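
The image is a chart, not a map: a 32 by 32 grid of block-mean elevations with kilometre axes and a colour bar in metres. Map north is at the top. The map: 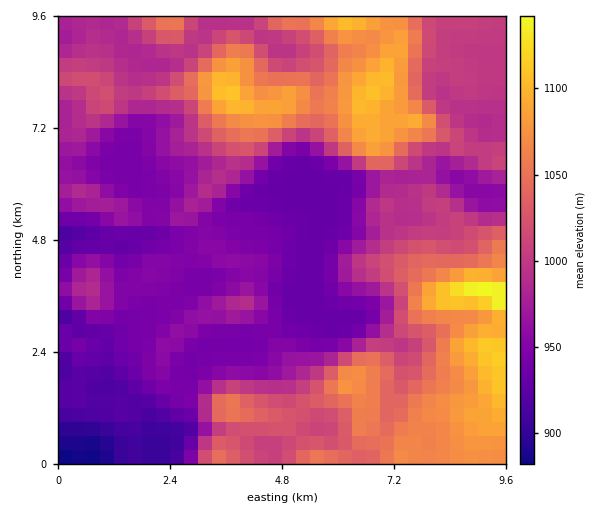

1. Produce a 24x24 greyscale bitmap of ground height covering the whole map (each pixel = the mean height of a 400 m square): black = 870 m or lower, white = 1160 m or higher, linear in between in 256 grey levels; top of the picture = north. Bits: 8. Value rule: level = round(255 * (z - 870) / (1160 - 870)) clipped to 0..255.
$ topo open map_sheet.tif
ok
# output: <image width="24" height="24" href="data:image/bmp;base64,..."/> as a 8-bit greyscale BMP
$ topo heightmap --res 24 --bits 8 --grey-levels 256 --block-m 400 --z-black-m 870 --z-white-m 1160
<image width="24" height="24" href="data:image/bmp;base64,Qk12BgAAAAAAADYEAAAoAAAAGAAAABgAAAABAAgAAAAAAEACAAATCwAAEwsAAAABAAAAAAAAAAAAAAEBAQACAgIAAwMDAAQEBAAFBQUABgYGAAcHBwAICAgACQkJAAoKCgALCwsADAwMAA0NDQAODg4ADw8PABAQEAAREREAEhISABMTEwAUFBQAFRUVABYWFgAXFxcAGBgYABkZGQAaGhoAGxsbABwcHAAdHR0AHh4eAB8fHwAgICAAISEhACIiIgAjIyMAJCQkACUlJQAmJiYAJycnACgoKAApKSkAKioqACsrKwAsLCwALS0tAC4uLgAvLy8AMDAwADExMQAyMjIAMzMzADQ0NAA1NTUANjY2ADc3NwA4ODgAOTk5ADo6OgA7OzsAPDw8AD09PQA+Pj4APz8/AEBAQABBQUEAQkJCAENDQwBEREQARUVFAEZGRgBHR0cASEhIAElJSQBKSkoAS0tLAExMTABNTU0ATk5OAE9PTwBQUFAAUVFRAFJSUgBTU1MAVFRUAFVVVQBWVlYAV1dXAFhYWABZWVkAWlpaAFtbWwBcXFwAXV1dAF5eXgBfX18AYGBgAGFhYQBiYmIAY2NjAGRkZABlZWUAZmZmAGdnZwBoaGgAaWlpAGpqagBra2sAbGxsAG1tbQBubm4Ab29vAHBwcABxcXEAcnJyAHNzcwB0dHQAdXV1AHZ2dgB3d3cAeHh4AHl5eQB6enoAe3t7AHx8fAB9fX0Afn5+AH9/fwCAgIAAgYGBAIKCggCDg4MAhISEAIWFhQCGhoYAh4eHAIiIiACJiYkAioqKAIuLiwCMjIwAjY2NAI6OjgCPj48AkJCQAJGRkQCSkpIAk5OTAJSUlACVlZUAlpaWAJeXlwCYmJgAmZmZAJqamgCbm5sAnJycAJ2dnQCenp4An5+fAKCgoAChoaEAoqKiAKOjowCkpKQApaWlAKampgCnp6cAqKioAKmpqQCqqqoAq6urAKysrACtra0Arq6uAK+vrwCwsLAAsbGxALKysgCzs7MAtLS0ALW1tQC2trYAt7e3ALi4uAC5ubkAurq6ALu7uwC8vLwAvb29AL6+vgC/v78AwMDAAMHBwQDCwsIAw8PDAMTExADFxcUAxsbGAMfHxwDIyMgAycnJAMrKygDLy8sAzMzMAM3NzQDOzs4Az8/PANDQ0ADR0dEA0tLSANPT0wDU1NQA1dXVANbW1gDX19cA2NjYANnZ2QDa2toA29vbANzc3ADd3d0A3t7eAN/f3wDg4OAA4eHhAOLi4gDj4+MA5OTkAOXl5QDm5uYA5+fnAOjo6ADp6ekA6urqAOvr6wDs7OwA7e3tAO7u7gDv7+8A8PDwAPHx8QDy8vIA8/PzAPT09AD19fUA9vb2APf39wD4+PgA+fn5APr6+gD7+/sA/Pz8AP39/QD+/v4A////AAwNEB8gHilhmo5/eIWbmZOSoK+rrLK0shQTFyIgHyNEeoF9foKBf5CinKqprLS7uyMlKCwoKDFIi5uUjYiBgJOql56sr7q/xC4tKiwuOEFPi5mJgH+JlqWrmJanrre9zSwtKS87RkBEVWFbW2J0lbasmomWpbDC0yw2MDlAS0E/QUJCSlVYZo+jlX6MpbrL2Ds7NT1AS0xAPj4/RUVAPkllc3OBn8DR0y80PT1AQ0xOSEtFQjo5ODg+X4aYoK24wTtZVURBQ0NMWGZeQzg3ODw+UoS2ycvL4VBoWEZHRkNAQ01PQDg3PFBab4uuyN3q5EBaUEJISUVDRkxNRTk2PmB1g5GboKixsjE6OjY8QURITEhFQTo2O1Jmd4OLiIWOpC0xOj07PUZHRkJBPzo3Nz1Tam90dXuBikVKVFpMR1hYRD48OTc2NjtZbmltdnFdWV1mVkdCRE1iX0Q4NjY2NjhNaGlxbFVKTFNMQ0FCRkxZZ2NLODY2NzxUamNjVE5YZFNNQ0FDTVZca3hxTjs9VXmkqolwYW5zfGFeS0JFUWJ1jZqfim9riq7Cwa6fiXxta2JubFdMUV2CpbW4t6mbn7nHwL+5h21oaWZ0g3NxeH6bxtC/vb6pqL3PxraPcG9vbnyBf25tc4qqysiroqadn7nIzrSDcXZzcnJ0cWhkZWyFq7qkgHqEkq22xreId3VycmBqamRqeHtuhZmEbnOBmaytuLyPd3NzcmBlZWiAmphwbXBxi5mfusq/tbOMeHd3dQ=="/>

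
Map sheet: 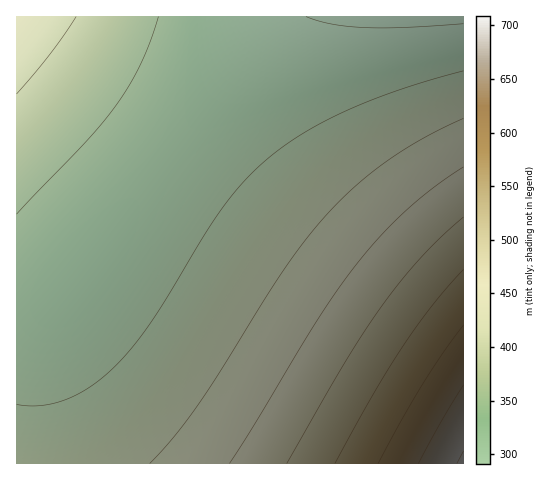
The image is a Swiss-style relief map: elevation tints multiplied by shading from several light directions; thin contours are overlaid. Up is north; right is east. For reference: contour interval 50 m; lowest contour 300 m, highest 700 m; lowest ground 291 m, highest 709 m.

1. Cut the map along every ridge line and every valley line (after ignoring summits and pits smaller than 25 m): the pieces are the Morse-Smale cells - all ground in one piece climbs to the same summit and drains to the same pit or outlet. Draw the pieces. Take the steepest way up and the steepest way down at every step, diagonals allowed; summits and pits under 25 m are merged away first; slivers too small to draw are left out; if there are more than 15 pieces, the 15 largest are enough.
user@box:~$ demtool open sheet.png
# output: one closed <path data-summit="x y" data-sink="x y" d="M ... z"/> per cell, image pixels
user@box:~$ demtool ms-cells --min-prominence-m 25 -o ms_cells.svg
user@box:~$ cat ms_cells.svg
<path data-summit="463 463" data-sink="413 17" d="M463 16l-185 0-6 6-202 264-11 11-14 8-29 6 1 153 447-1z"/><path data-summit="17 17" data-sink="413 17" d="M277 16l-261 1 1 293 16-1 12-4 14-8 11-11z"/>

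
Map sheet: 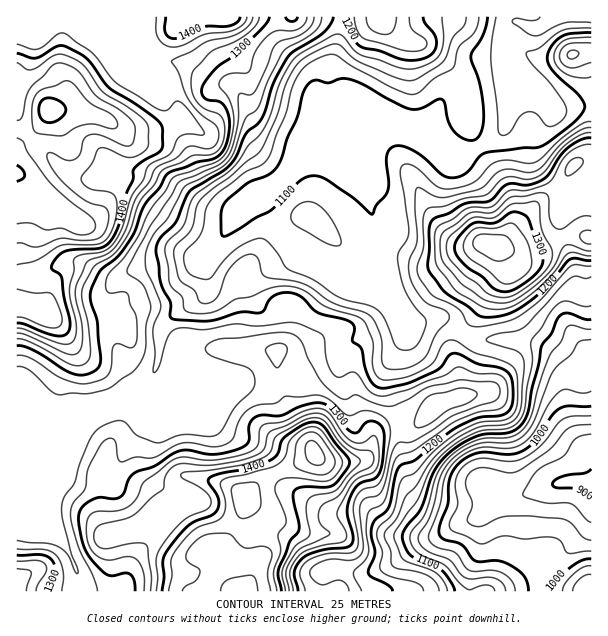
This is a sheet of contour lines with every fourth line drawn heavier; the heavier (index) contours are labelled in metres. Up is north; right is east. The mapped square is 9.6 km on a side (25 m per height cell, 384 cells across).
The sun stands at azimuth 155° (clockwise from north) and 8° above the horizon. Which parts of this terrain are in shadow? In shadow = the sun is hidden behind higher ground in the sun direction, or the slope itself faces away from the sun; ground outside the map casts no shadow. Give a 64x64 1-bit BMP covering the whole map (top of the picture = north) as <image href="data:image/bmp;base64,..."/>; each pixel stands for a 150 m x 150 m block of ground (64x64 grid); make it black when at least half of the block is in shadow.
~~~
<image width="64" height="64" href="data:image/bmp;base64,Qk0+AgAAAAAAAD4AAAAoAAAAQAAAAEAAAAABAAEAAAAAAAACAAATCwAAEwsAAAIAAAAAAAAA////AAAAAAAAAAAAAAAAAAAAAAAAADgOAAAAAAAeOA/gAAAAAB84B/AAwAAADwAH8ADgAAAMAALgAPAAAAAAAIAA/AAAAAAAADh+AAAAAAAAHD4AAAAAAAEAGAAAAAAAAAAAAAAAAAAAAAPAAAAAAAAD3/AAAAAAAAP//AAAAAAAA//8BgAAAAAD//oOAAAAAAP//44AAAAAAf//wAAAAAAB///AAAAAAAAf/+AAAAAAAAP/wMAAAAAAAD/A/8AAAAAAH4D/+AAAAAAeAP+8AAAAAAAAfxwAAAAAAAA+GAAAAAAAAD4AAAAAADwAHAAAAAB/PAAAAAAAAH84HAAAAAAAHwA+AAAAAAAOADwAAAAAAAAfEAAAAAAAAB8AAAAAAAAADgAAAAAAAAEAAAAAAAAAAYAAAAAAAAAAwAAAAAAAAAAAAAHoAAAAAAAAA/wAAAAAAAAD/gAAAAAAAAP/AAAAAAAAB//AAAAAAAAH/+AAAAAAAAf/8AAAAAAAB//wAAAAAAAH//gAAAAAAAf//AAAAAAAB///AAAAAAAD//8AAAAAAAAH/wAAAAAAAAB/AAAAAAAAAH4gIAAAAAAAfHAAAAAAAAA4YAAAAAAAAABgAAAAAAAAADAAAAAAAAAAOAAAAAAAAAB4AAAAAAAAHngAAAAAAAA/MAAAAAAAAD8AAAAAAAAAPw=="/>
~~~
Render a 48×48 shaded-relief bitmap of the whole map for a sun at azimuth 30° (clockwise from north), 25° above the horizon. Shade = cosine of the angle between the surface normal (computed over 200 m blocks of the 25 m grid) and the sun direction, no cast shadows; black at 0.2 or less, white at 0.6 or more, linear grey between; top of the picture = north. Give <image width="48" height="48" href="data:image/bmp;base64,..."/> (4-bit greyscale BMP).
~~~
<image width="48" height="48" href="data:image/bmp;base64,Qk32BAAAAAAAAHYAAAAoAAAAMAAAADAAAAABAAQAAAAAAIAEAAATCwAAEwsAABAAAAAAAAAAAAAAABEREQAiIiIAMzMzAERERABVVVUAZmZmAHd3dwCIiIgAmZmZAKqqqgC7u7sAzMzMAN3d3QDu7u4A////ALmJqGZmVFiIiaq9/sq8vN3M3/7e7bmJqcqrp0VmVFeIiaq8y6mam83e//7d3KmZqu3dpCRVVWd4iaqql1VVabzv/+3My6mavO/8ciVVV4iImZqrlTIkjMzv/ty7qpmavMzJQld3eJmqqZmqlmZpzcu7vNy6qqqqvKmXRYqpiJq8uYiJmqq824iImruqqqq7vIiGZ6vKmZq7p3eJu6mryGiHmZmaq7u7vIiHiau5mZmYVWiauoZplnmYqqqpmqu7u4iImZqYmYdkRpqql0NXZYqIq7qYiJqqqpmIh4mZqoeJrN25dCNmRJqImZmHZ3iIiJmIh4mau6ve//7adUaaiKlndmVURWZneJiIiImau83v7ty5dnv/3LlmZDIRE1ZniIiIiJmqu7zdy6h4mb//7LllVCAAAlZ4h4iIiJq7uqu7qYeLzP//u8p2VDEAAmiHZYiIiJq7qZmYiIm93f/9rNqHZkIQJYmGRIh3d3iZmIh4iJq7vO/8vduZmGVEabqGVIdmVVaIiIiIiJmYm83bvdy7u6qZrMqHZnVVNFZ3iIiIiIh4mqu6zd3c3Mzc3bqXeERDJHiHiYiId3Z4mau6zMzMur3e7bqYiTMRN5qHiYd4d3d4mauqu7uqmb3d3LqHiBABWbqImoiZmZmau7qZq7upiby6qqmIhwADi7mJqpq7u7vMzLqZvMqYial3d4iIdQJIzbmaqazdzMzLu7vN3cqHeHVERXiHU2ib3bqaqrzMy7upms3/7bl1VDMyI1Z2Rau83KqqvMy7qaqqve/suphkMyIhEjVmZqqrupmrzczLmJq87+25mIdUQyIiNERWd4iaqYeavMzKmJqs3bqYiIdVQyIjVmZmZXZ4hkRpq8upmaqrqpiIiIdmUyI1eJqXMWZlQQJYmqmImau6qId4mZiHREVXiry3IWZUITZ4mYd4maqqh2eKqZl1Roicy8y5ZmZmV5mZmHeZmZqpdniqqZhkarvv3Mu6mnd4m8u6mImZmZmZiJq6mYdWnM3+zMu6qoiazcy5h4mIeIiZmaupmYdnvd78vNy5mYms3Lu5d4hlVniImaqpmYdpzd3Kvv64iJrMqZqYiHQzJGZ4iZmZmIZ7zLupzu2neLy5eJh3dkMyE2ZomZmYiIesuZmazduYiLuXeIZFZmZSNod5mIiIiIm7mIibzLqquqhmeGRHmZhViZiJmYiIiImZiIeKuqqrzJdWdlV6u6h6zKiJmYiIiIiIiHeKqZqrzXZnh4nN3bm+3biJmZiIiIiIiHiamZqZq2aKqs7/7Kru3biaqZiIiIdmeIiqmZmHeHm7rO/+ypvcvJeaqYiIh1RWd3iqmZh1Voqqve7bqJu5mHeZmIiHZDRGZ3m6mIdTRaur3u25iJqYdniYh3d1MjNEVoq6mHZCNty87tuYiHd3dniZdVVTEjM0WJqZmHdVeMu83cmIhkRWVWeIU0RCIjRompiJmaqazKmby5iIhVZlM0Z2RFZTNFeby4eJqqqt/5ibuYiIdmZkMkZ2RWdkRWm8yoiaqpm+/w=="/>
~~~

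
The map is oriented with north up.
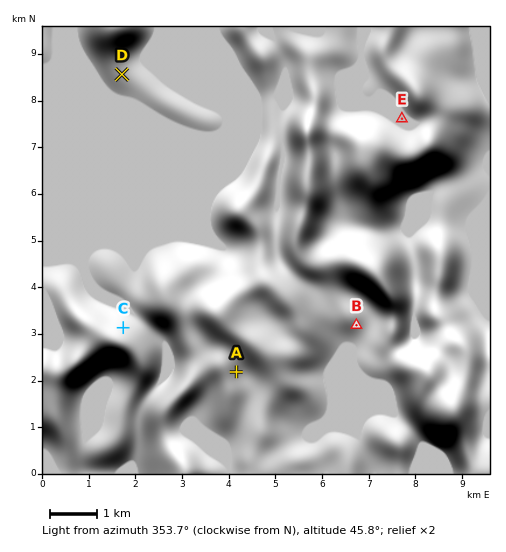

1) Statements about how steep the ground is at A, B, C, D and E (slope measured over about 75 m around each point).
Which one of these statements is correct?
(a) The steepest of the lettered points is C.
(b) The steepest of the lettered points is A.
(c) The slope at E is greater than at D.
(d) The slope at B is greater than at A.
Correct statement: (a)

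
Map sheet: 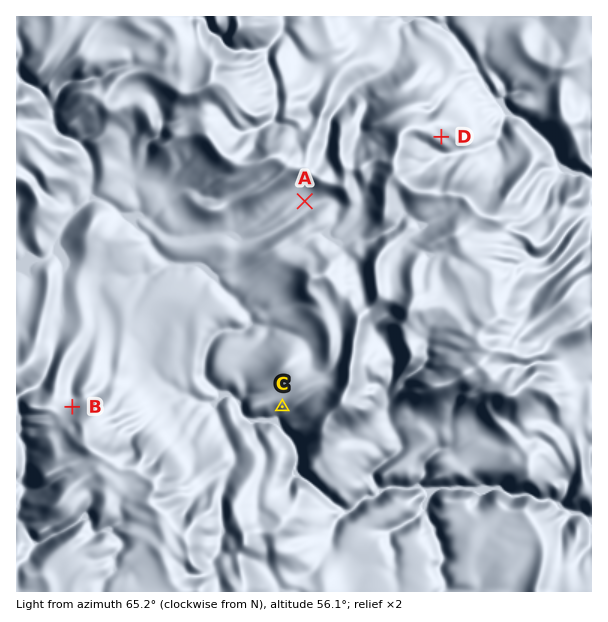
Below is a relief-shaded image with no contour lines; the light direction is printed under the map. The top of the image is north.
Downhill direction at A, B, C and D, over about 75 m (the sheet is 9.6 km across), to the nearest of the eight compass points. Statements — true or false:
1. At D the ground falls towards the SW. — false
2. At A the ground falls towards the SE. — true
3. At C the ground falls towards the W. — false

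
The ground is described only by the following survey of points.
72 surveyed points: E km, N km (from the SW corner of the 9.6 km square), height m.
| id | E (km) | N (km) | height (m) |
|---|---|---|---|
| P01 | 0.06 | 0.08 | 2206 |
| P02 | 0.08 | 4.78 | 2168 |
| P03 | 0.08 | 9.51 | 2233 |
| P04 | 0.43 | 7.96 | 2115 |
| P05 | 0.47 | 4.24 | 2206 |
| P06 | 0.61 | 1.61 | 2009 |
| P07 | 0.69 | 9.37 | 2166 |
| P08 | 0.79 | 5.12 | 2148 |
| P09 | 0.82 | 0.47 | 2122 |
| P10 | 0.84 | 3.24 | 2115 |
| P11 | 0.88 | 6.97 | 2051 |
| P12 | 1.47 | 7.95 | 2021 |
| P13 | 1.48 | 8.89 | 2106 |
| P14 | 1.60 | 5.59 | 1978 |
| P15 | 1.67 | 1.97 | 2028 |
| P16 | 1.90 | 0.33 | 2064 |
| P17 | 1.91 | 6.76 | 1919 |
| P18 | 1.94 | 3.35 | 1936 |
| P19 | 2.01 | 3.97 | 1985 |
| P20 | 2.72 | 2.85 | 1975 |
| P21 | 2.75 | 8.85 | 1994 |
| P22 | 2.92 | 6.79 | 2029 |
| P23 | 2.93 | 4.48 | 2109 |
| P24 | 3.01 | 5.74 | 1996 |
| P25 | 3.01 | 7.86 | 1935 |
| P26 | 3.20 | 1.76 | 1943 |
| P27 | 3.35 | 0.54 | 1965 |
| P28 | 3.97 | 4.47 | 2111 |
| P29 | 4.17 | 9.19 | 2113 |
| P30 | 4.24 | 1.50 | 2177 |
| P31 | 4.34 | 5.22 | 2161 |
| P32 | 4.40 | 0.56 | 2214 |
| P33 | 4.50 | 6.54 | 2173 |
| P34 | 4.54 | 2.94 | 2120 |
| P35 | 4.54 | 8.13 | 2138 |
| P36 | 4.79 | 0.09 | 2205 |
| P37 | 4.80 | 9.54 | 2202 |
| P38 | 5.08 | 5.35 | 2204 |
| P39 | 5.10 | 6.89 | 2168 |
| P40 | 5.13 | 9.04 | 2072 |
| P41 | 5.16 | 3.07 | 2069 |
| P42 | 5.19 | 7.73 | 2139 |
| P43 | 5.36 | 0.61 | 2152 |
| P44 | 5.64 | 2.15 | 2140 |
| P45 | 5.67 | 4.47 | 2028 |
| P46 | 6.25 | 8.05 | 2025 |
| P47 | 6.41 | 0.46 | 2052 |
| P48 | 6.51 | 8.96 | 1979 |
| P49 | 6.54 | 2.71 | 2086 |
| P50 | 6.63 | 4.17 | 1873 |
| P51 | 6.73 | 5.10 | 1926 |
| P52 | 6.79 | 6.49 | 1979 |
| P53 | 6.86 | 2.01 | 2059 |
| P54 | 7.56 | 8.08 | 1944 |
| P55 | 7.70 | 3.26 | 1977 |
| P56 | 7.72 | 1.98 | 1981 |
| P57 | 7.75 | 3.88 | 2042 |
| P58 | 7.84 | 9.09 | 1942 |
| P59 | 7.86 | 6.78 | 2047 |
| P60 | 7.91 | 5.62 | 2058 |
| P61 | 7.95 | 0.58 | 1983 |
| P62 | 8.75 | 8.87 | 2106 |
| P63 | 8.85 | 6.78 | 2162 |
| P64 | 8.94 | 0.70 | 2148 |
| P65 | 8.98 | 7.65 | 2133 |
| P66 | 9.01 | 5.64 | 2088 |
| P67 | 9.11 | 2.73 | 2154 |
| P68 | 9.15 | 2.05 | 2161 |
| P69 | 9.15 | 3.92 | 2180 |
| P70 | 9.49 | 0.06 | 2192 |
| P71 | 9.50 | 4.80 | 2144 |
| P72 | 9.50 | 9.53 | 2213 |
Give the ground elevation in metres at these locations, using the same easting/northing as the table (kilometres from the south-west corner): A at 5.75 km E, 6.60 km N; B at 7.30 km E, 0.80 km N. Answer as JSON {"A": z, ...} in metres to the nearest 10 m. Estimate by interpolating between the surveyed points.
{"A": 2140, "B": 2030}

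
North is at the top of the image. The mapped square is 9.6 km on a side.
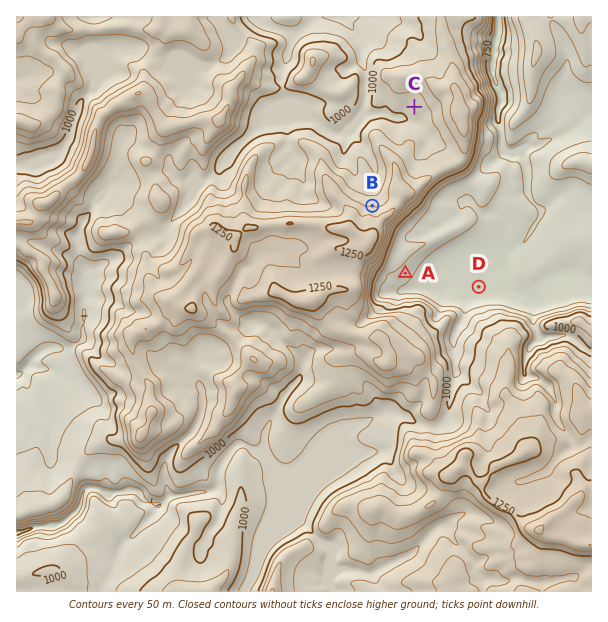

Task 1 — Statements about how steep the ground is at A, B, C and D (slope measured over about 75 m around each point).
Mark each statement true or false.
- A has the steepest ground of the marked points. false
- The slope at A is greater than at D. true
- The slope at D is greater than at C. false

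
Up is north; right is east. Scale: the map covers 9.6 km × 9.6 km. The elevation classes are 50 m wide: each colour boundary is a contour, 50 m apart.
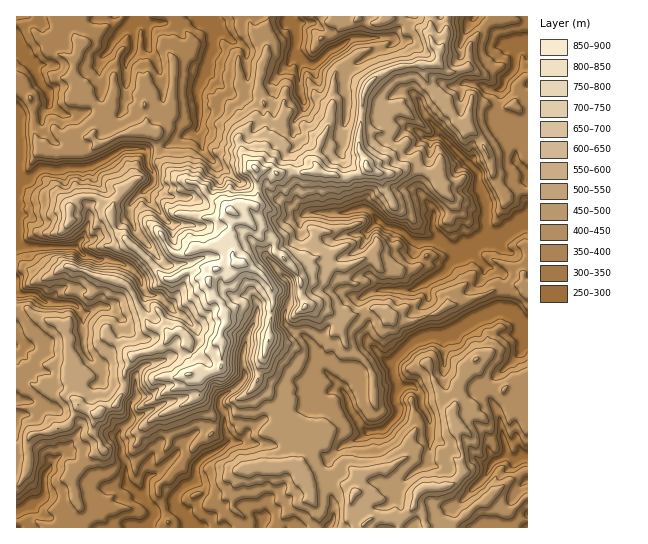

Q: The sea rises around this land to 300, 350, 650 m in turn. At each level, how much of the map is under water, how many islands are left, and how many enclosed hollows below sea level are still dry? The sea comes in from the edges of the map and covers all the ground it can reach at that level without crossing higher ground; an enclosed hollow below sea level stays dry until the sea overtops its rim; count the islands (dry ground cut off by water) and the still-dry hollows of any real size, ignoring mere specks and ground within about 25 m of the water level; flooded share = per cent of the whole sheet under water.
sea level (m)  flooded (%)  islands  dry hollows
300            8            0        0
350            18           0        0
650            90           1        0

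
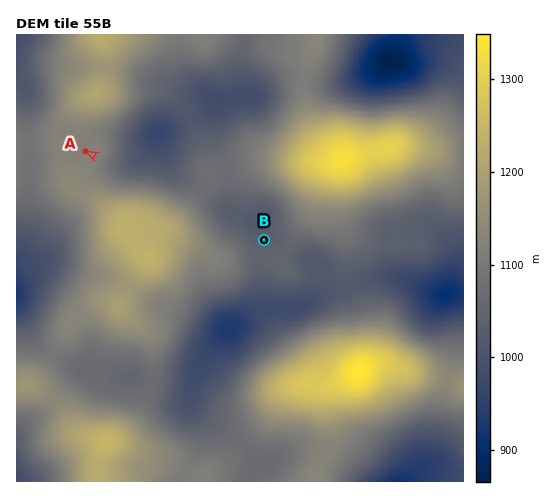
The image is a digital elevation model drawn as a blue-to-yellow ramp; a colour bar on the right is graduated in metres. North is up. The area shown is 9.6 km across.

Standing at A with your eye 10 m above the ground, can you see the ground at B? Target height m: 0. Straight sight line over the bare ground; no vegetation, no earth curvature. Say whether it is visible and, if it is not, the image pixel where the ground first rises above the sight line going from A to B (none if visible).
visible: false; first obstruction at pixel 162 189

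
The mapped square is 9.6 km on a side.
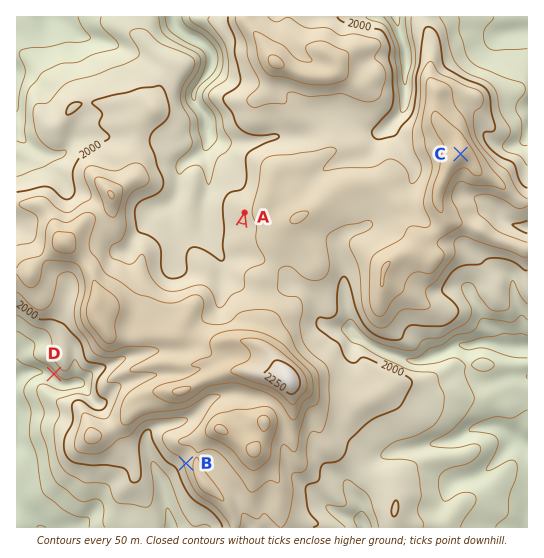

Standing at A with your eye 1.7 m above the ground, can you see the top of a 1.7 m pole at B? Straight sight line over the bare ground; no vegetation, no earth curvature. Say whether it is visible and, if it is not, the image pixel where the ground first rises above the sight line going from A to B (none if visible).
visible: false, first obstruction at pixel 223 305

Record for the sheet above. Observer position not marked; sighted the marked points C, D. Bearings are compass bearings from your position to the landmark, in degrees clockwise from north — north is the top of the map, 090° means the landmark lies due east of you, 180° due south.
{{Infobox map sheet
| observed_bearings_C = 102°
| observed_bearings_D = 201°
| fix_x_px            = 163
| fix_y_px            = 91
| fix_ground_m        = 2000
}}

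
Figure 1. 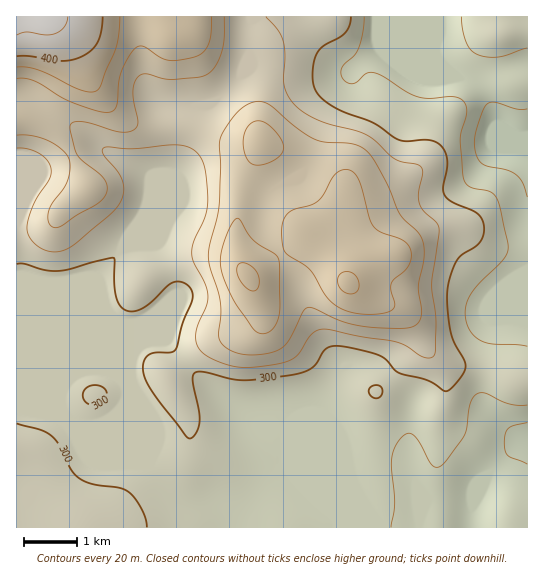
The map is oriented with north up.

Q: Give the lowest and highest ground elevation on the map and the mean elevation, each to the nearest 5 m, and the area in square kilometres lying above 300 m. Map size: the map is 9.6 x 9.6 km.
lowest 245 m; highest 420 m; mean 310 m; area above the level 48.3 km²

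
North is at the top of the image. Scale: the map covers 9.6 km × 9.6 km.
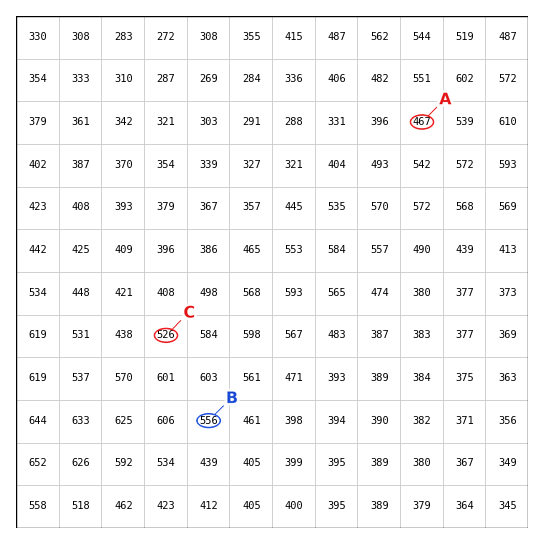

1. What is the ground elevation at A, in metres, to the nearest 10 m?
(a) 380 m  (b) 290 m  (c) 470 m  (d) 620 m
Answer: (c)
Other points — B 560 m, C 530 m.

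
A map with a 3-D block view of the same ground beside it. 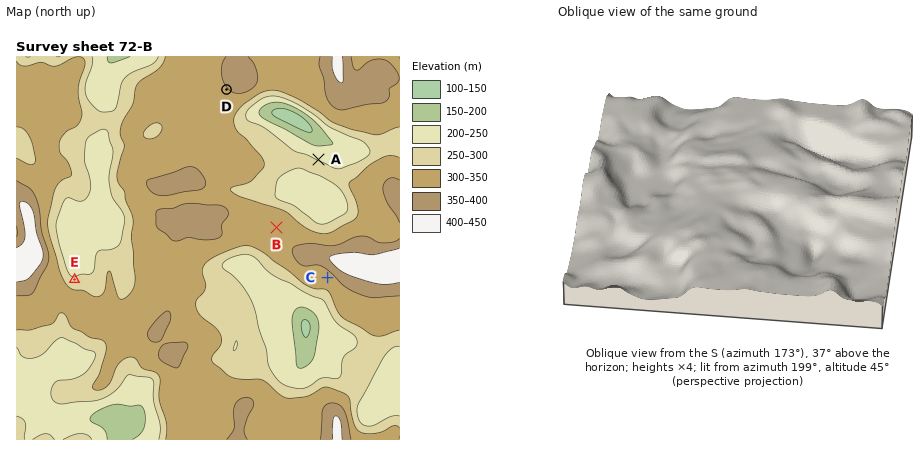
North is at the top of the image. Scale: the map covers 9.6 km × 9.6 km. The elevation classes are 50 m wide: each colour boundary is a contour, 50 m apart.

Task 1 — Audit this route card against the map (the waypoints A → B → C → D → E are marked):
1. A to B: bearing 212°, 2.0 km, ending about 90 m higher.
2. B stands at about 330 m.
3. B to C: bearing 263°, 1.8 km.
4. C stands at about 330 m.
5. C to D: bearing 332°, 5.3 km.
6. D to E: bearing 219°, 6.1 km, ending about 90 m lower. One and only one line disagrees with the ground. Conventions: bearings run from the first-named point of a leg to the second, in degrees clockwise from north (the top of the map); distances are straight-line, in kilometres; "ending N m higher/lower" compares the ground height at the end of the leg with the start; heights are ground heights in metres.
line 3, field bearing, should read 134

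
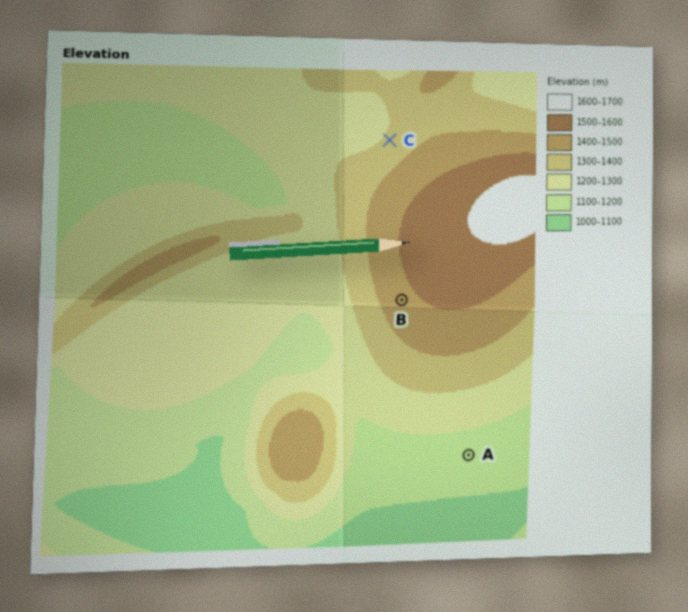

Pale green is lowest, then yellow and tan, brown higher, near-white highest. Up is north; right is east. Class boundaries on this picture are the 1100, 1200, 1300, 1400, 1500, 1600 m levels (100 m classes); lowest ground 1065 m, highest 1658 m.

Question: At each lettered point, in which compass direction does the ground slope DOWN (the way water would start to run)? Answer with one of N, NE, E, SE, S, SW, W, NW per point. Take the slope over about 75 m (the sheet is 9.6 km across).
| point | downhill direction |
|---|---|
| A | S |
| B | SW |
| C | NW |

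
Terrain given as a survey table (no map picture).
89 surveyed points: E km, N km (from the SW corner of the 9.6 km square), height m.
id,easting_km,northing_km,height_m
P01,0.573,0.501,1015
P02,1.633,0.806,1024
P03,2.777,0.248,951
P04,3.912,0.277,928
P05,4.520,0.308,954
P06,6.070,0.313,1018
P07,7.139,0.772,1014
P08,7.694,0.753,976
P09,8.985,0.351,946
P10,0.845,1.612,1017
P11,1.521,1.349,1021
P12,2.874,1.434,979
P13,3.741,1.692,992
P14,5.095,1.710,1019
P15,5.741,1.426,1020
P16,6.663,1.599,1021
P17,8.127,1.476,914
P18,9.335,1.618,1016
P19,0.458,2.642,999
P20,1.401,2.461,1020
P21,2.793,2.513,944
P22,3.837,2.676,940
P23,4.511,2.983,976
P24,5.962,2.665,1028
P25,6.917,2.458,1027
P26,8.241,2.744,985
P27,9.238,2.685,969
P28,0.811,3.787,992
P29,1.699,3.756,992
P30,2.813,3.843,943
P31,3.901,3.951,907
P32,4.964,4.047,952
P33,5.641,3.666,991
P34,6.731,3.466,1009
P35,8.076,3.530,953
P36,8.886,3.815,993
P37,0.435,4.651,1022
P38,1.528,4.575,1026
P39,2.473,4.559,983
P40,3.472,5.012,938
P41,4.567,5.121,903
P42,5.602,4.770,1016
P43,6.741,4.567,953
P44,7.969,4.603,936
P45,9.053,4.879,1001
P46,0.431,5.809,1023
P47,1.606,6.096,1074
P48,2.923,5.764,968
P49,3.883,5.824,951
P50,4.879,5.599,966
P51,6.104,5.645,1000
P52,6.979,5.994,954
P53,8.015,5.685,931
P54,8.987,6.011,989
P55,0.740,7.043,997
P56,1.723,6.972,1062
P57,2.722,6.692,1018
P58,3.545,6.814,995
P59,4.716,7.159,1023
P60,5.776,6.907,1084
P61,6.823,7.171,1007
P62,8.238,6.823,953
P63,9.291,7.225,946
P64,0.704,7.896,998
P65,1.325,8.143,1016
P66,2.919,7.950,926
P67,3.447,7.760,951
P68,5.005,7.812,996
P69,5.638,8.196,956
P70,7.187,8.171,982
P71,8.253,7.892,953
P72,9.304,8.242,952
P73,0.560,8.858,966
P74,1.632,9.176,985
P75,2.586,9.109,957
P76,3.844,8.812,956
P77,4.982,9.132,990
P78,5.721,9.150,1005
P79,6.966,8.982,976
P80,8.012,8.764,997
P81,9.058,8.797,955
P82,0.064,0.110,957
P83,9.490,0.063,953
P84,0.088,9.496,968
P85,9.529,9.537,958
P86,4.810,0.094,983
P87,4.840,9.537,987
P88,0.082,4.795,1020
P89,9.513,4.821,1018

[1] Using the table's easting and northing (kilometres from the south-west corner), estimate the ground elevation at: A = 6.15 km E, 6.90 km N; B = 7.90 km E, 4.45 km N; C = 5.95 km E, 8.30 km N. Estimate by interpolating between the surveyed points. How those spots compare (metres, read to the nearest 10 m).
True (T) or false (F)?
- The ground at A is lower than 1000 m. F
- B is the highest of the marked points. F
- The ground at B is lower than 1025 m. T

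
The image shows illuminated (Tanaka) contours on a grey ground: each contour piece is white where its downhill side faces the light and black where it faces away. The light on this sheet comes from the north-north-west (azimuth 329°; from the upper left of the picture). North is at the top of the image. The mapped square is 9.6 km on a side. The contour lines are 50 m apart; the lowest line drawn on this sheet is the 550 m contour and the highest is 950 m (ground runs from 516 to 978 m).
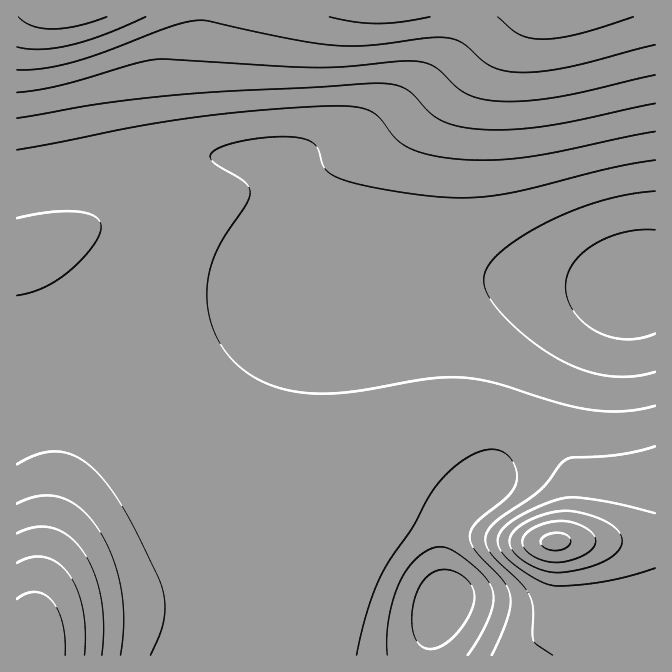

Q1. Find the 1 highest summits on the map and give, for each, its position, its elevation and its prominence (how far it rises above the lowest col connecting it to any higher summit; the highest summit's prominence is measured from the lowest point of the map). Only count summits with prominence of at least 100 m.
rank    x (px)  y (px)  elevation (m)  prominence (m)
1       555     542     914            250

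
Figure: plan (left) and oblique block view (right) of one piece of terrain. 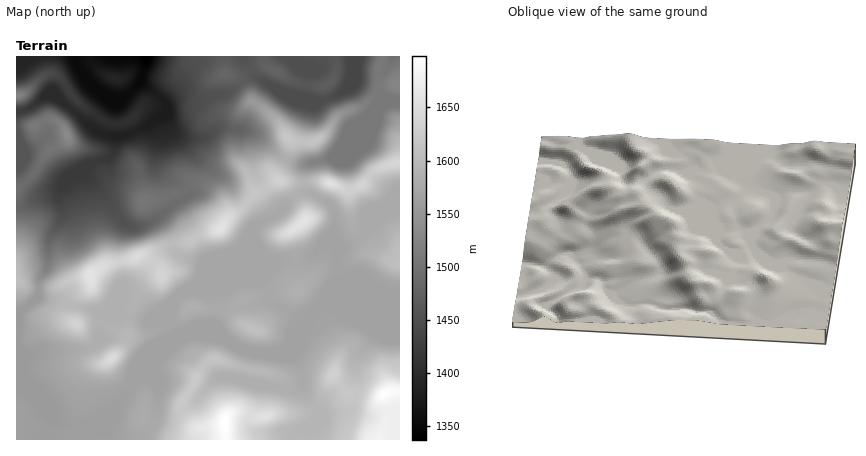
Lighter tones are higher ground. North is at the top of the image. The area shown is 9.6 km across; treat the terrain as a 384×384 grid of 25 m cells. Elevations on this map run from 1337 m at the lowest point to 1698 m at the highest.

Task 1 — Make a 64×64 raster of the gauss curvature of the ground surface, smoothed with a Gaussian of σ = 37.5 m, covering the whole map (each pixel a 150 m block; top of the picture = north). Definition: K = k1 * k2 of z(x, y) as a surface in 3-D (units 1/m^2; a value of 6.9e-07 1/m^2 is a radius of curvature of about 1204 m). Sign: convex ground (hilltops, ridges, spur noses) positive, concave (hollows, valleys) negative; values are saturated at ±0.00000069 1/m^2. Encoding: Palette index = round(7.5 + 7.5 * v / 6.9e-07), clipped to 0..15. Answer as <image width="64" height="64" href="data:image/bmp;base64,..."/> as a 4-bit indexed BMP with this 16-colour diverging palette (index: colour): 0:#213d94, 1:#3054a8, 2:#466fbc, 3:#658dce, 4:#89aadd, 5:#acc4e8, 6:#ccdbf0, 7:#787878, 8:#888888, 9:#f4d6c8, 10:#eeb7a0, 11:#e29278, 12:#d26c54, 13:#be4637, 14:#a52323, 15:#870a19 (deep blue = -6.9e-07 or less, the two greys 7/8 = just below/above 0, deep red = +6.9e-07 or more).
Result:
<image width="64" height="64" href="data:image/bmp;base64,Qk12CAAAAAAAAHYAAAAoAAAAQAAAAEAAAAABAAQAAAAAAAAIAAATCwAAEwsAABAAAAAAAAAAlD0hAKhUMAC8b0YAzo1lAN2qiQDoxKwA8NvMAHh4eACIiIgAyNb0AKC37gB4kuIAVGzSADdGvgAjI6UAGQqHAHiIiHeIh3h3d3d4d4h3d4iHZniIh4iIh4d3eId5h4eId4d3d4d3d4iHd3d3h3eJh3d4iIl2iIh4iIiHd3iHd3d3d3eId3d3iId4iHiHd4mGZ5iId3d4h3d3iIeHh4d3d3d3iIh3d3eIiIiIeId3d3doqHh3i6d3d3d4h3eHZ3d4h3iIiHiId4iHeIh4h3dniHiqh2Z5qHd3d3iHd4hnd3iIeIiId4h4iIh4iHd3h3iId4mIdneId3d3eHd3iHd3eIh3iIh3d3eIiIiIh3eJeIh3d4iHeId3d3d4eIh3eJh4d3eIh3d3d3d4h4iHd3iHh3d3iHiHd3iIh3eHiHdp63d3eIiHd3d3d3d3eIiId2Z3d3d3eId3d3iHd3d3d3eqlod4h3d3d3d3d3d3d4iIeJd4d3d4iId3d4d4hmeIh2eWh3d3iHd3d2Znd3d3iIh6l4mIiIeIiIh3d3m5eIiIZXp3d3d4d3d3hld4iHd3d3h2iIh3d4iId3d3eKp3d3eGeXd3d3h3dnirhniIh3d3eHZnd3d3iHd3d3d3iHiHd4d4h4h3h3d3d2/5eIiHd3d4eJqHeIiHeIiId3d4eIeHiHh3iId3iId4evhYiIeId4d3mYiIiHd3eIiHd3d3h3d3iHd4iHeId3h2U0eIiId3iHd2d4d3d3d3iId3d3d3d3iHeIeId3d2d4h2Z3eIh3d3eId3d3d3d3d4d3d3d4h4iId4h3d3d3ZoiHeId3d3eHd3h3d3iZl3d4d3d3d3iHiIh4h3d3d5yHh3d4iId3h4d4iId4iIiId4iId4d3d3d4eId3d3eIvoZ3eId4iId3d4iIh3iIh3d3d3h3d3eId3iIh3iHd4eJZnh4h3eIiHeIeIh3d4h3d3d3d3h3eIh3iIiId4h3d3d4h3h3h4iId4h4d3d3d3d3d3d3d3d3iIiIiId3h3d3d3d3eHiHd4d3eIh3d3d3d3iHd3d3d4iIiIiIh3iLVnd2d2Z3d3d3d3d3h3iIeIh3iHeIh3d4iIiIiHd3h1eHeIeLhniId3dnZ4d3eHiHiHd3d4iIeIiIiIh3d3ipArmYiIuYiIh3d4uIh3d4iHd3d3d3eId4iIiIh3d3eZiTiKdniYeIiIh3m4eHd4iId3eIh3h3h3h4h4iId3d3d4enh1a7dnmpd3eZd5hneIiIiIiHeHd3iHd3iIiHd3d3iLdnZstnh3h3d3iHmHeIiIiIiHiHd3eHd3d4iIeImYeHd2d3iGmVNph2eIh3eIiIiIiId4h3eId3d3d4eIiJiHeHd4iHe5U1y4d3iHZ4iId3iId3eHd4iHd3d4d3iHiIiHd4iJh5llarqHeId3iId3d3d3d3d3eId3iHiHeHd3iIeHiIh2Z3ZniYVmd5h3d2Z3d3dmZnd3h3eId3eIeIiHiHeIiHZmeZmnZWZ3mFR4dWd3dnq5h2eIh3d3d4h4iHd4d3iHd2Z6q8l3dmeHVa7oeId2acuYh4d3eHd3eHeHd3iIeId3d3iZmHeId4d3mrl4iHZnd4mYdnh4h3h3eHd3iHh3d3d3d3d2Z5iJd3eIiHeIh3iYeaylaHd4h3d3d3iId4d3d3d3d4h3h3h3iIiJhniHeImJy7VodniId3dnh3h3d3d3d3d4mId3Z4iHd3l0Z3d4iXeodWh1eIh3d2eHd4iIiHd3h3iYeHd4d4h2mWRnd4iIZGZ3mHh5h3d4h4d3h4d3d3d3eIiHd4d4mpeYdniHeIdlZ2ioaXiHd3iXh3eIh3d3d3d3iId3d3iIZniHeHZndniIVoVGWId3iIZ3eIiHeId3d3d3d3d3d3dmeZd4dmm4ZmRP+iBdt4iIdnh4iId4iHeHd3eId3iId3ialmeHirlSMk/3MldWiIiXeIiIiIh4h3d3d4d4iId3eJmGd3h4d3dmZmu7lUV3iIl3Z4iIiHeHeIiId3iIh4d3Z5yGeZh2e7pRXMu4rJh3iIdneIiIh3l4iJh3d4iHh3ZZynd4h1NZ2zWIiIVod4mIl4l2d3d3d2eZh3d3h3d4d3iHd3dlVGaHFoh4d3mGZ3iGiGWJVFaGRph3eIh4d4d3d3iIh2Rohmymd3h3ipZVd3Z3dr0zZ3eHd3d4iIiHeId3iHeIZpl2belWd4iJl2d3h3iI3Viph4iId3eIiHZ4iHaJeJqJ2mVW34Z3iIh4mWi4iIj7eph3d3doiHd4eId4dXmIioe6ZVVmd4iId2eYC/l4d/hoh4h4h3iHd3d4iIiGaJiIZYh3irIWqId3iFUnpliLk2h3dlV5h3iId4eIh3d3mHdXh3iL2Ihpd3iImqWXr8dEd3d4qneHeHmYh3iHdneHeHeIiIq4vieHd3R5AFdXRmeId4mZh3d4eYeId3d2V5VYd4mYiJU4fYV3d1f5FGJHeIeHeIiHiYd5dnh3d4dn/Wh5mIiHdkh3Und3d/+nuIeIeIh3d3d5dnh3d3d3iJfvh3iHeId2Z5m3Vnd3dUWrqHaJh3d3ZXZWiHd4d3eIhSR3eHd3d5mHiKtld4i3IkmFZ5h3eJqHqHiIh4h4h4h1I3mHd3d3iJh3i4aHmLp2VFiIiHeKmJh1iIiId3iIiId3eIiHeIiIeHeIhneIiIeauniHd3iHiGV4iIh3d3iYd3d4iZeIiIh4h3Z6eIiIdmeHd3d3eIh3eJd3eIeId3eId3h4d4h3iHiHdnqHeId3dkWIeHeIiHd5uHd4iHd3d4iHh3iHd3eHeHh4pnh4"/>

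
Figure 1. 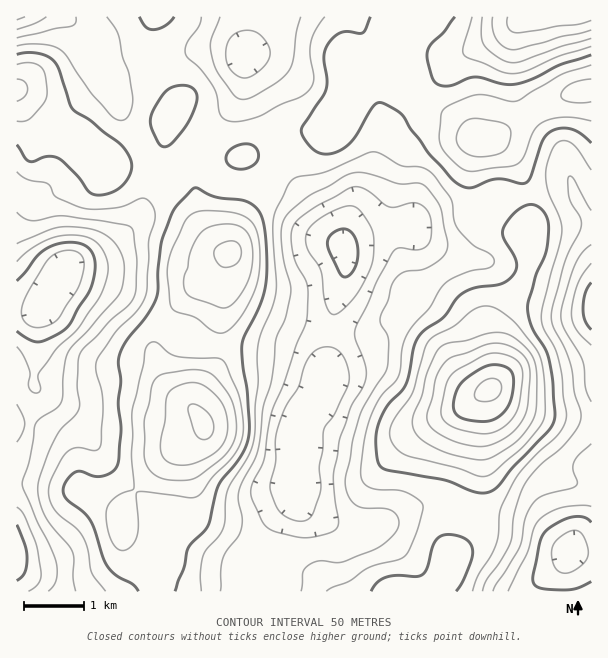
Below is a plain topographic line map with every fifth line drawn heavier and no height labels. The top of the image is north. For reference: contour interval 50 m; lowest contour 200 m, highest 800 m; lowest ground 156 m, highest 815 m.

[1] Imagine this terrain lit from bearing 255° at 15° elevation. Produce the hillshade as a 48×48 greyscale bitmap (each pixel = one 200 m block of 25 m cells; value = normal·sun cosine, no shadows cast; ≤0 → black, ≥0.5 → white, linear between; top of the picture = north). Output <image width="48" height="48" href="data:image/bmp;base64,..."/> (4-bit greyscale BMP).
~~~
<image width="48" height="48" href="data:image/bmp;base64,Qk32BAAAAAAAAHYAAAAoAAAAMAAAADAAAAABAAQAAAAAAIAEAAATCwAAEwsAABAAAAAAAAAAAAAAABEREQAiIiIAMzMzAERERABVVVUAZmZmAHd3dwCIiIgAmZmZAKqqqgC7u7sAzMzMAN3d3QDu7u4A////AKvLu7y6qGZDRniImqmImpdnh2MSNFZmibzd3My5h3ZDRniIiZiImYd4mWMiIjRWid7c3d2od3ZDRYl3iId4mIiaqXUzIiJGif/t3e2nZndURXhmd3d3iJmruXVDIQE2mv/tze2mVnh1RGZWZneIiZq7qHZkIQFGm//9ze2WRol1M0RFVomZmZq7qHd1MRNWm//9zMuGVpmFMjM0V6u7qZq6l4iGMiVnmv/9uqmHaJmFISI0WKzcuZqqmJmXQjZ4md7tqIiImqmFIRJFaK3tupmqmqqXQkaIiM3cp3iru6l1IhE0aL3ty6mqqrunMjZ3Z7zcp2m93LmFMgATWKzd3Lqqq7uXQzRmZqvLl3re7LmHQQABWKze7cuqu7qXUyNVVpq7mJve7bqYUQAAWKzd7ty7zLuYVCI0VYmqmave7LqoQAAASKvN7uy83MuoUyIiNGeaqrze3LunQAAASJm97tzN3duXUhABIlaau73d3MuGMAABNoi93dzN7tuXQQAAEVes3LzM3bl0IAABNWes3cze/tunMAAAAWis3LzM25hkIQESM0es3czv/sunMAAAAGes3cu7uodlQyIiM0eszM3/7KqXQQAAAUas3Lu7qGZmZTIzM1isy83/25mXQQAAAkWbzLvLp1Z4hkM0RFerur3uyoiHQQAAATWKzMy7qGeal0M0VFeburvMuYiHUgAAAUWKzcy7uomrp0M0REWKu6qqqqmHUxAAAVaKzcu8zLqqp0IjNDR5vLmaq7qGVDEAAVV5vMy87ty6l0ISMzNpvLqZq6mHZlIAAERYvdzN7/2ql1EBIiNYvcqImph3iGMQATNXre3e//yqqFEAAjNHvcqImZiImoQQEjNGrf7e7/yrqFAAAjNIvcqHmZmJu5UhI0RXrf7d7uy7qEAAATNZzcl3q7qqy5UhNGZorN3M3dy6l0AAAkVpzLh4vduqu4UiNIh4q7uqvNy5hjAAE1Z5vKh53uuZqoUiRamZq6mZrMuoZUMiNFZ5u6iK3+p3mYUiV6qaq6h3mqqXZmVVVVZoq6mK3tp3mYUjaKqqu6hmeZmHZ4dlVnZnm6qa3cp3mXQkibqavKdlaJmHeJhmZ4dnmqqa3tqImWM1m6mKu5ZVaIiImYdmeJh3iaqaztuYh0I2ramJqnVVeYd4mYdVermGeJqb3duYdTI3vamImGRWmYd3iIZnm7qGV5mrzcqHZTJIzZh3h0RYqodmd3d4qrp1Vomru7l3ZURpvHZmZURqupdVVneJmap2Voq6qql3ZmeJqmVVVEWKu5dURGiYiaqXZoqpmZh2Z4mZmVRDNFaaqpdkIliZiau5dpqHd4h2V5mamEQyNGiaqYdjEkiZmb3Jd4l2VohlVompiFQiJHmqmHdTEliqq97Jd4h1RXdURomZiGUyNYq6h3dTIlmrvN24Z5l1RWZDNomYiGVUVovLl3ZUM2m7vNynaKl1VmQyNniId3d3eJvLmHZURXmqvMuXeamGZlMhNnd3d4mZmbu7qXZURniZq7qYmqh3dlMQJGZ2Zw=="/>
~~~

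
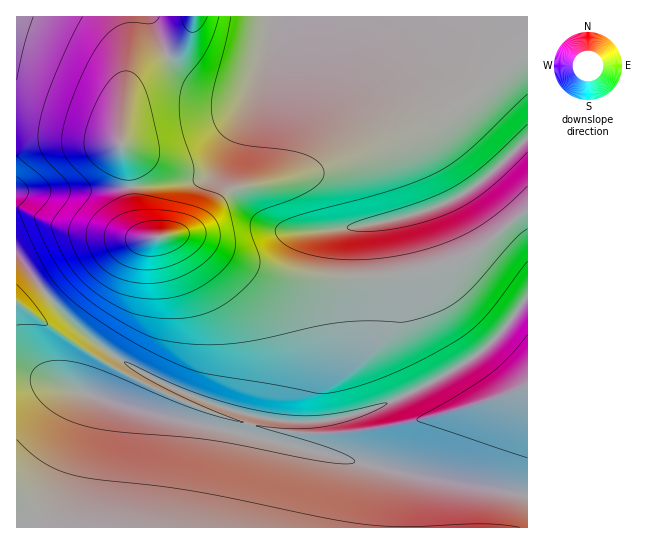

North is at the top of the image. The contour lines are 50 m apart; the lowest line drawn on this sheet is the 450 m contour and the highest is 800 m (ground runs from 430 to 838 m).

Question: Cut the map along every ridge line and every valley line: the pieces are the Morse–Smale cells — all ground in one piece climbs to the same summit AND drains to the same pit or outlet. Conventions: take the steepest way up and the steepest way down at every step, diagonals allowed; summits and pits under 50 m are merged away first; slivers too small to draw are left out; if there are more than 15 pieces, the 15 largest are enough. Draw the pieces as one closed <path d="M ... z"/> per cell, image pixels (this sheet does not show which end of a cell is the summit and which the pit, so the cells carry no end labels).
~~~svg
<path d="M527 16l-254 0-5 30-8 24-11 14-12 5-26-1-17-7-15-10-15-21-14-34-133 0-1 359 39 8 84 28 123 28 5-20 42 4 46-8 47-18 35-17 37-23 26-23 24-33 4-3-1-87-14 9-32 28-16 9-40 12-55 8-63 0-30-4-40-13-42-23-18-3 13-3 11-7 19-25 11-10 54-8 52-16 60-25 34-19 30-20 67-55z"/><path d="M527 299l-27 35-14 14-49 32-58 27-40 12-30 4-42-4-5 20-123-28-93-31-29-4-1 151 511 1z"/><path d="M527 47l-72 58-45 28-43 20-58 22-38 9-40 5-11 10-19 25-11 7-13 3 18 3 39 22 23 9 20 5 30 4 63 0 33-4 47-10 23-10 40-33 15-10z"/><path d="M271 16l-120 0 0 2 13 32 15 21 15 10 17 7 26 1 12-5 11-14 8-24z"/>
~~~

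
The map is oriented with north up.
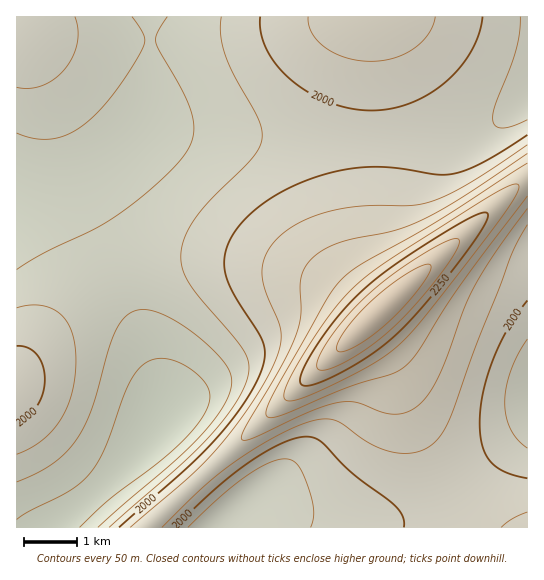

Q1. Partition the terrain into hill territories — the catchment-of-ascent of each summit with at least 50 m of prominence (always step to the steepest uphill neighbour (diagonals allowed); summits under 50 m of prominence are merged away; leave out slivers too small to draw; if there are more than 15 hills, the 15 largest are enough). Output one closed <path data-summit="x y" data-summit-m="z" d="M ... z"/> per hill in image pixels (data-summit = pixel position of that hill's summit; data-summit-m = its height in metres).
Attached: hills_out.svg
<path data-summit="382 310" data-summit-m="2399" d="M527 100l-30 23-15 6-23 6-38 4-99 1-81-4-51-5-40 0-7 2-10 11-31 21-27 14-28 9-29 5-1 3 42-5 11 4 9 8 22 40 36 78 22 58 6 27-1 15-32 38-37 36-40 32 472 1z"/><path data-summit="373 17" data-summit-m="2077" d="M527 16l-377 0-1 86-2 17-6 15 9-3 15-2 121 10 107 1 57-4 28-5 19-8 31-24z"/><path data-summit="17 387" data-summit-m="2025" d="M59 191l-21 1-22 5 1 331 37 0 60-51 31-32 20-27 0-12-6-27-11-32-24-56-37-76-17-20z"/><path data-summit="21 30" data-summit-m="1986" d="M149 16l-133 1 1 178 30-7 28-9 27-14 38-28 5-12 4-23 2-69z"/>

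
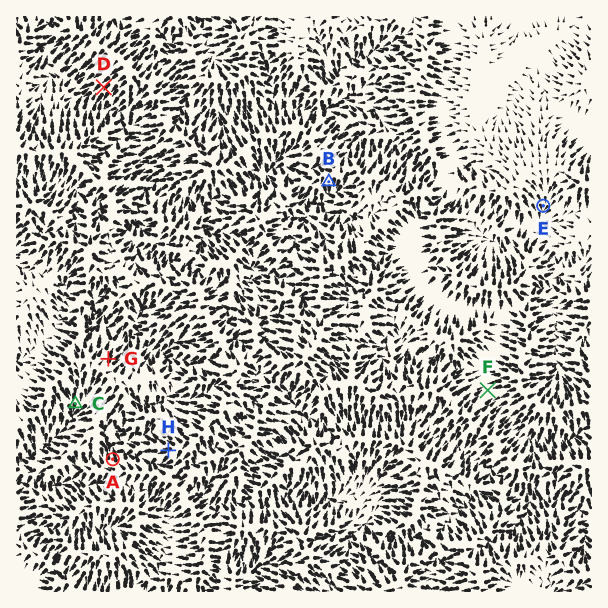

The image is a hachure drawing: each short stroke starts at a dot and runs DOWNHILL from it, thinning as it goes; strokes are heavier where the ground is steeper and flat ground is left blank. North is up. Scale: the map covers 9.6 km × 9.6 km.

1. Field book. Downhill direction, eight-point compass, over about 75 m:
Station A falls N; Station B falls S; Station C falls S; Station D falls SW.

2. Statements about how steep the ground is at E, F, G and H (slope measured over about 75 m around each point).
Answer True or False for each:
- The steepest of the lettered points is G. False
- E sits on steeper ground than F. True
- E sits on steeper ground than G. False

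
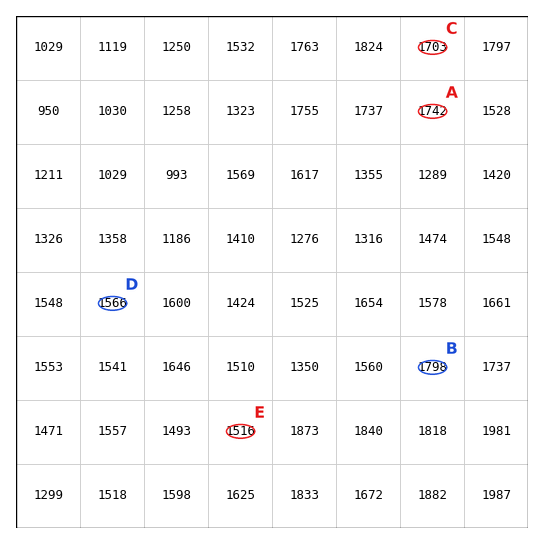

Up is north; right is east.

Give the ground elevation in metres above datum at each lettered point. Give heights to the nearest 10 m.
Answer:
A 1740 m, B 1800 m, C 1700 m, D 1570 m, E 1520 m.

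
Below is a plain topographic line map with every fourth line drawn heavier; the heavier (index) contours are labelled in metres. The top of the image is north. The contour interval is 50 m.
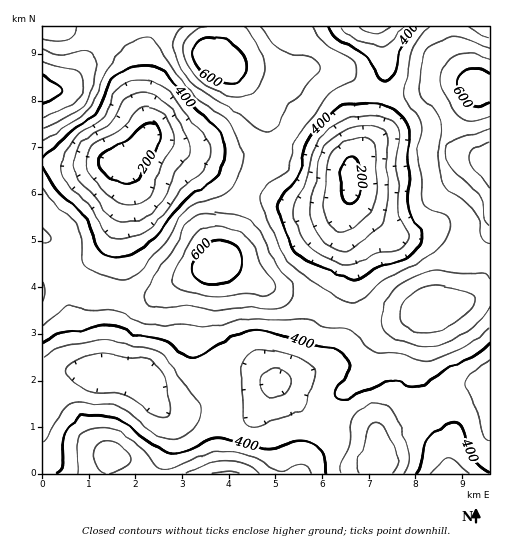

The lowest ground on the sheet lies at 170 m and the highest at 650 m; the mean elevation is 420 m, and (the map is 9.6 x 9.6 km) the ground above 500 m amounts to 17.6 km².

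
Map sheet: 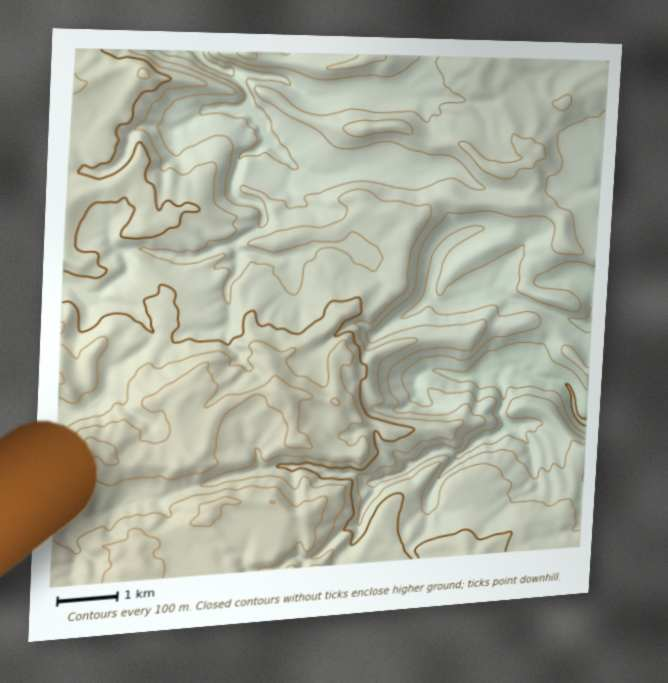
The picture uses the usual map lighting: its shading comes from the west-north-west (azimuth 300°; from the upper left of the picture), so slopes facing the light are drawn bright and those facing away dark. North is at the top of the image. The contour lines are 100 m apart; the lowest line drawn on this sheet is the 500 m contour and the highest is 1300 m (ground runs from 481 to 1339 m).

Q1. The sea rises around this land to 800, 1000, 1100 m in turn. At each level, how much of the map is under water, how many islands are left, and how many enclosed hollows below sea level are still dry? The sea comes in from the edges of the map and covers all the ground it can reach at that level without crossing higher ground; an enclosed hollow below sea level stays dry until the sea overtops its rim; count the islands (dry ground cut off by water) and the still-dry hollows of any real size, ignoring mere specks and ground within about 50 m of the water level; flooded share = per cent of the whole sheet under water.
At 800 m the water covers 28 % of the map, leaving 0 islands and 0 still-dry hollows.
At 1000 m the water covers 67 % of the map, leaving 0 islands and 0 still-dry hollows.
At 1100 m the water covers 80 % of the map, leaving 0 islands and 0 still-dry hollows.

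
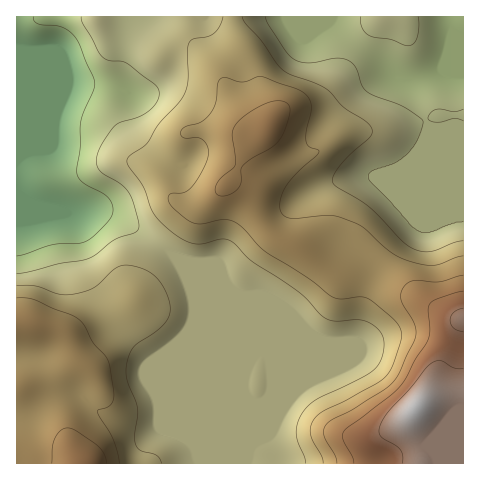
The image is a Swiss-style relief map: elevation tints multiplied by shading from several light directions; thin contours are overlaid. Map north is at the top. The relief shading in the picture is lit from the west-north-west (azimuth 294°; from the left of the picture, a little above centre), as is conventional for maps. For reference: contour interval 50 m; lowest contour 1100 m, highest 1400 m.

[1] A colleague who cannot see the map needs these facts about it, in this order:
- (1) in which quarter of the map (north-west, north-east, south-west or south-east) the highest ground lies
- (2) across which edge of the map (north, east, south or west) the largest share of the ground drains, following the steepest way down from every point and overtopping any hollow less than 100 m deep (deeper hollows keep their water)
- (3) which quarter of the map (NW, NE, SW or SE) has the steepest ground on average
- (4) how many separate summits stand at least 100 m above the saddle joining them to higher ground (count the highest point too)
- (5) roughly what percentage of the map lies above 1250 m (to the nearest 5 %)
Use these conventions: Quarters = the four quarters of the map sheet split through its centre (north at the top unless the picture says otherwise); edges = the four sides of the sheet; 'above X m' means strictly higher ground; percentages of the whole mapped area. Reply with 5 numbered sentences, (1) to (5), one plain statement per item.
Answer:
(1) The highest ground is in the south-east quarter.
(2) Drainage is mainly to the west: more ground falls towards that edge than towards any other.
(3) Slopes are steepest in the south-east quarter.
(4) 2 summits rise at least 100 m above their surroundings.
(5) About 30 % of the map lies above 1250 m.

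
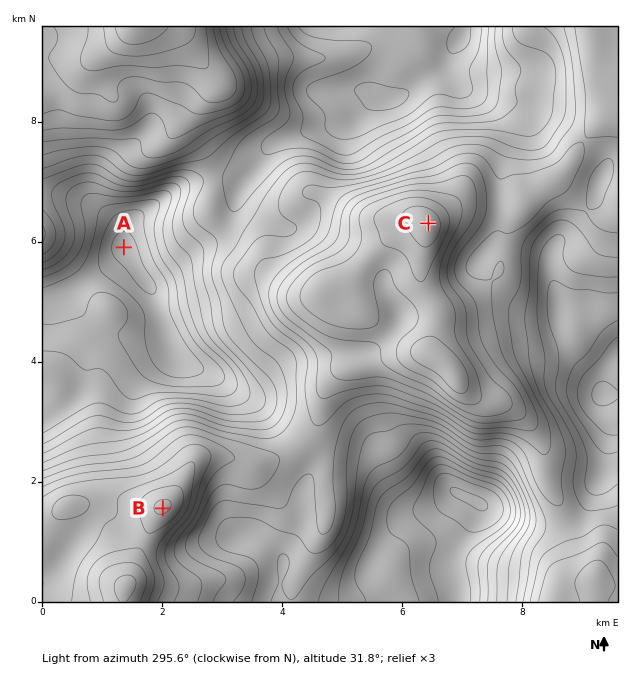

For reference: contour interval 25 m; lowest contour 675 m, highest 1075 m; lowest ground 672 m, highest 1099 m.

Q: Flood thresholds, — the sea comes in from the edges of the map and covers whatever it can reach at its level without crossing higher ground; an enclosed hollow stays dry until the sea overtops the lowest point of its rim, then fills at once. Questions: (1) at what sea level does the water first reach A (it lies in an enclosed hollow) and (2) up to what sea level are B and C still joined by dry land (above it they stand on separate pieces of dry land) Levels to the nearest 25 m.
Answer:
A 750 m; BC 925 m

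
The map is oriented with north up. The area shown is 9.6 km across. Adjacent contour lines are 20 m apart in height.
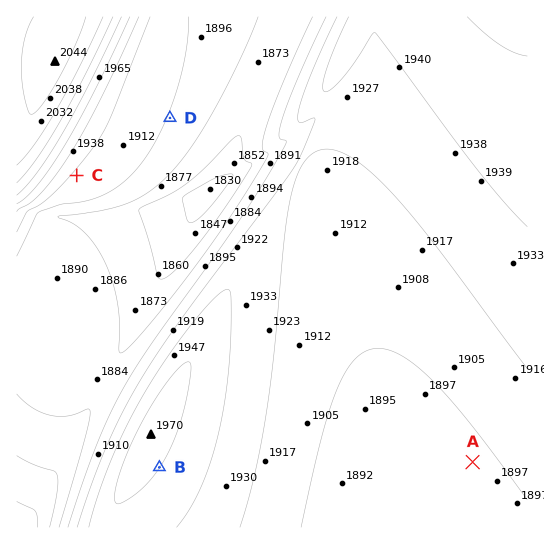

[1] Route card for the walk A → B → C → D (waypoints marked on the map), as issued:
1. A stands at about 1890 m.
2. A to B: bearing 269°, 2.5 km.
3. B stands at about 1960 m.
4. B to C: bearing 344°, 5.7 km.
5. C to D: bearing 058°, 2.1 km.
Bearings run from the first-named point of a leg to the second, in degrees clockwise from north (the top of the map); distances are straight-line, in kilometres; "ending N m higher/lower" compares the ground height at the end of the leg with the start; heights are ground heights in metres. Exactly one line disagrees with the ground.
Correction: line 2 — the distance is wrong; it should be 5.9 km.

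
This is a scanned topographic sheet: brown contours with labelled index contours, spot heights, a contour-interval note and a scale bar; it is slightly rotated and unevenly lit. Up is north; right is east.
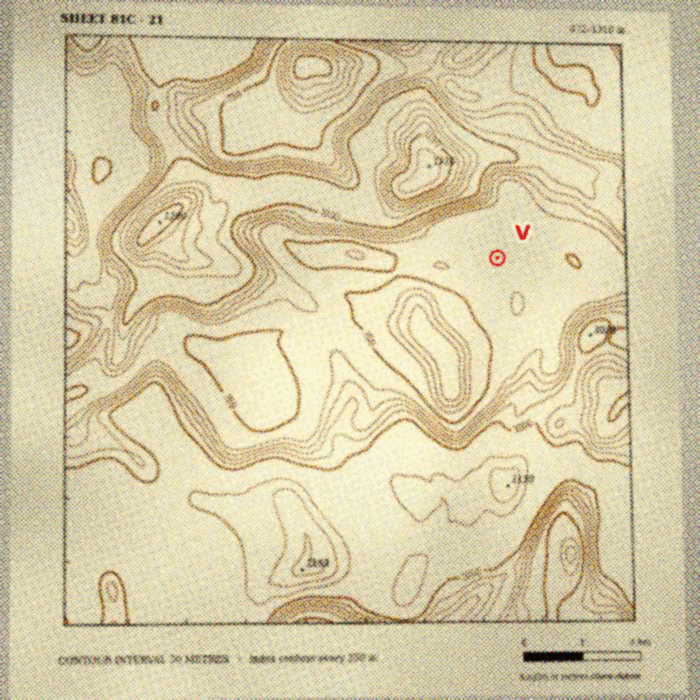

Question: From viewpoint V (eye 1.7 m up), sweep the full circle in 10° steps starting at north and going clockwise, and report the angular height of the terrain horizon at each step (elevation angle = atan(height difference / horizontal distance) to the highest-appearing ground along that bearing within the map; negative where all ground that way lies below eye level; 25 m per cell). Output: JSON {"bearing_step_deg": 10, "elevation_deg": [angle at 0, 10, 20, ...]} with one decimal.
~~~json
{"bearing_step_deg": 10, "elevation_deg": [8.7, 8.3, 6.7, 6.3, 6.6, 5.9, 5.3, 4.2, 4.0, 0.8, 0.6, 3.5, 6.7, 7.5, 5.7, 4.9, 4.7, 5.0, 5.7, 4.6, 4.5, 4.5, 4.0, 2.8, 2.5, 2.5, 2.5, 4.3, 4.8, 8.6, 14.2, 16.9, 17.9, 16.7, 13.4, 9.9]}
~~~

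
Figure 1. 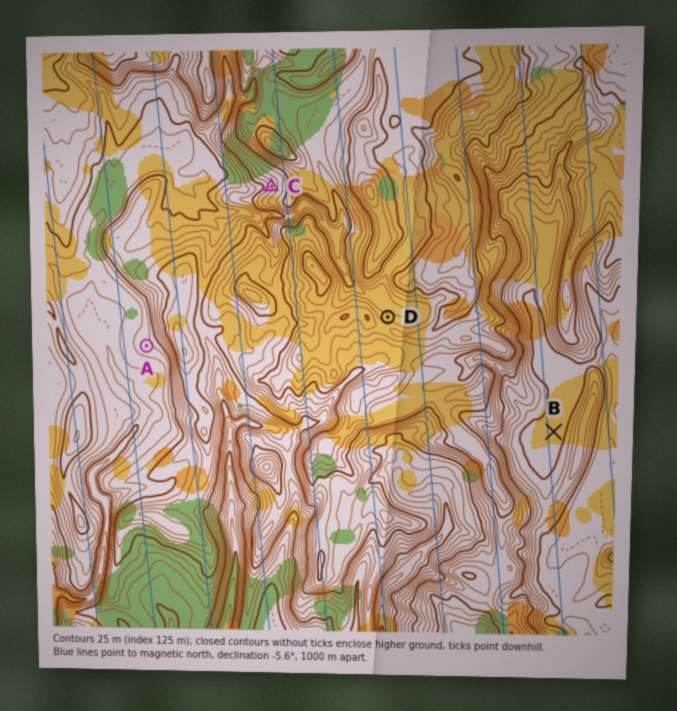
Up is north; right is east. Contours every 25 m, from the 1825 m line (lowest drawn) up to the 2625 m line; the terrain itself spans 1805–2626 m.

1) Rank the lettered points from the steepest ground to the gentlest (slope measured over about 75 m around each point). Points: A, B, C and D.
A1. C D A B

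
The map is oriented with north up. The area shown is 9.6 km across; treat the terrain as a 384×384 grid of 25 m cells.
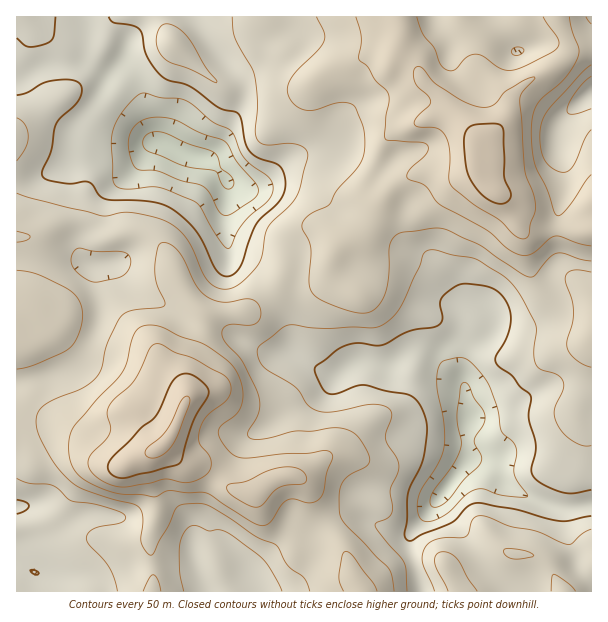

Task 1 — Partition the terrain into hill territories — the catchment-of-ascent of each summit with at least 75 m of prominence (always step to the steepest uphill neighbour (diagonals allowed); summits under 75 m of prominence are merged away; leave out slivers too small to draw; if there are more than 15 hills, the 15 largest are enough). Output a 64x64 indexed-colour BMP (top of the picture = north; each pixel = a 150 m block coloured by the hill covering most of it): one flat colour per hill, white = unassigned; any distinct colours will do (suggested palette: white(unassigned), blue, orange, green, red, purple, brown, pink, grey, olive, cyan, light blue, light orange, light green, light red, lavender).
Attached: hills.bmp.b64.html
<image width="64" height="64" href="data:image/bmp;base64,Qk12CAAAAAAAAHYAAAAoAAAAQAAAAEAAAAABAAQAAAAAAAAIAAATCwAAEwsAABAAAAAAAAAA////ALR3HwAOf/8ALKAsACgn1gC9Z5QAS1aMAMJ34wB/f38AIr28AM++FwDox64AeLv/AIrfmACWmP8A1bDFABERERERERERERERERERERERERERERETMzMzMzMzMzMzERERERERERERERERERERERERERERERMzMzMzMzMzMzMRERERERERERERERERERERERERERERMzMzMzMzMzMzMxEREREREREREREREREREREREREREREzMzMzMzMzMzMzERERERERERERERERERERERERERERETMzMzMzMzMzMzMRERERERERERERERERERERERERERERMzMzMzMzMzMzMxEREREREREREREREREREREREREREREzMzMzMzMzMzMzERERERERERERERERERERERERERERERMzMzMzMzMzMzMREREREREREREREREREREREREREREREzMzMzMzMzMzMxERERERERERERERERERERERERERERERMzMzMzMzMxEzERERERERERERERERERERERERERERERETMzMzMzEREREREREREREREREREREREREREREREREREREzMzMxERERERERERERERERERERERERERERERERERERERMzMxEREREREREREREREREREREREREREREREREREREREzMxERERERERERERERERERERERERERERERERERERERERMxERERERERERERERERERERERERERERERERERERERERERERERERERERERERERERERERERERERERERERERERERERERERERERERERERERERERERERERERERERERERERERERERERERERERERERERERERERERERERERERERERERERERERERERERERERERERERERERERERERERERERERERERERERERERERERERERERERERERERERERERERERERERERERERIiIhEREREREREREREREREREREREREREREREREREREREiIiIREREiERERERERERERERERERERERERERERERERESIiIiIiIiIRERERERERERERERERERERERERERERERESIiIiIiIiIhERERERERERERERERERERERIhERERERESIiIiIiIiIiERERERERERERERERERERESIiIhIiERERIiIiIiIiIiIRERERERERERERERERERESIiIiIiIhESIiIiIiIiIiIhERERERERERERERERERESIiIiIiIiIiIiIiIiIiIiIiERERERERERERERERERERIiIiIiIiIiIiIiIiIiIiIiIREREREREREREREREREREiIiIiIiIiIiIiIiIiIiIiIhERERERERERERERERERESIiIiIiIiIiIiIiIiIiIiIiERERERERERERERERERESIiIiIiIiIiIiIiIiIiIiIiIRERERERERERERERERESIiIiIiIiIiIiIiIiIiIiIiIhERERERERERERERERERIiIiIiIiIiIiIiIiIiIiIiIiERERERERERERERERERIiIiIiIiIiIiIiIiIiIiIiIiIRERERERERERERERERIiIiIiIiIiIiIiIiIiIiIiIiIhERERERERERERERERIiIiIiIiIiIiIiIiIiIiIiIiIiERERERERERERERERIiIiIiIiIiIiIiIiIiIiIiIiIiIREREREREREREREREiIiIiIiIiIiIiIiIiIiIiIiIiIhEREREREREREREREiIiIiIiIiIiIiIiIiIiIiIiIiIiERERERERERERERESIiIiIiIiIiIiIiIiIiIiIiIiIiIRERERERERERERERIiIiIiIiIiIiIiIiIiIiIiIiIiIhEREREREREREREREiIiIiIiIiIiIiIiIiIiIiIiIiIiERERERERERERERERIiIiIiIiIiIiIiIiIiIiIiIiIiIREREREREREREREREiIiIiIiIiIiIiIiIiIiIiIiIiIhEREREREREREREREiIiIiIiIiIiIiIiIiIiIiIiIiIiERERERERERERERESIiIiIiIiIiIiIiIiIiIiIiIiIiIRERERERERERERESIiIiIiIiIiIiIiIiIiIiIiIiIiIhERERERERERERERIiIiIiIiIiIiIiIiIiIiIiIiIiIiERERERERERERERESIiIiIiIiIiIiIiIiIiIiIiIiIiIRERERERERERERERIiIiIiIiIiIiIiIiIiIiIiIiIiIhERERERERERERERESIiIiIiIiIiIiIiIiIiIiIiIiIiERERERERERERERERIiIiIiIiIiIiIiIiIiIiIiIiIiIRERERERERERERERESIiIiIiIiIiIiIiIiIiIiIiIiIhERERERERERERERERIiIiIiIiIiIiIiIiIiIiIiIiIiEREREREREREREREREiIiIiIiIiIiIiIiIiIiIiIiIiIRERERERERERERERESIiIiIiIiIiIiIiIiIiIiIiIiIhERERERERERERERERIiIiIiIiIiIiIiIiIiIiIiIiIiERERERERERERERERIiIiIiIiIiIiIiIiIiIiIiIiIiIRERERERERERERERESIiIiIiIiIiIiIiIiIiIiIiIiIhERERERERERERERERESIiIiIiIiIiIiIiIiIiIiIiIiERERERERERERERERERESIiIiIiIiIiIiIiIiIiIiIiIREREREREREREREREREREiIiIiIiIiIiIiIiIiIiIiIhERERERERERERERERERESIiIiIiIiIiIiIiIiIiIiIi"/>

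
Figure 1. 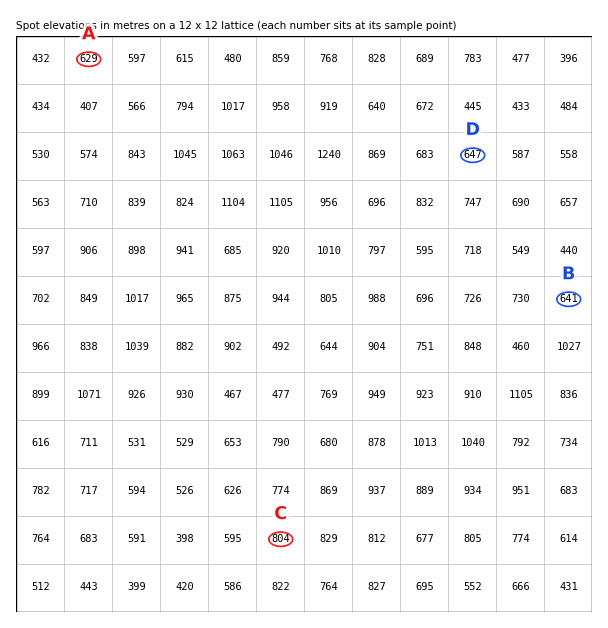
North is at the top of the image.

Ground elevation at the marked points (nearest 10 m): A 630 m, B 640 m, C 800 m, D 650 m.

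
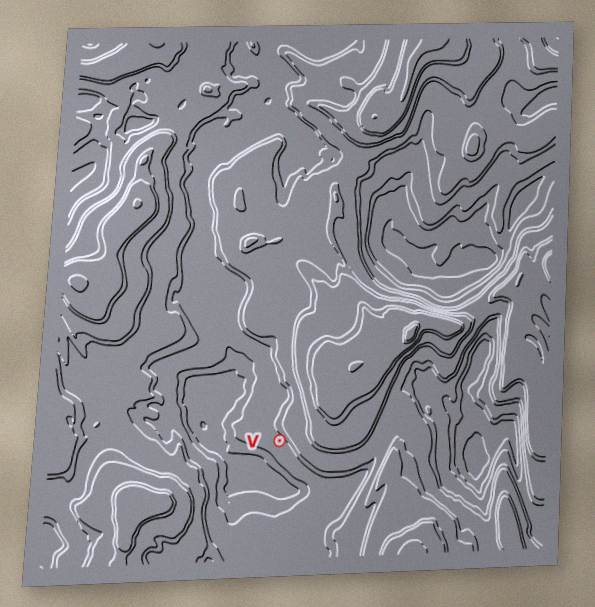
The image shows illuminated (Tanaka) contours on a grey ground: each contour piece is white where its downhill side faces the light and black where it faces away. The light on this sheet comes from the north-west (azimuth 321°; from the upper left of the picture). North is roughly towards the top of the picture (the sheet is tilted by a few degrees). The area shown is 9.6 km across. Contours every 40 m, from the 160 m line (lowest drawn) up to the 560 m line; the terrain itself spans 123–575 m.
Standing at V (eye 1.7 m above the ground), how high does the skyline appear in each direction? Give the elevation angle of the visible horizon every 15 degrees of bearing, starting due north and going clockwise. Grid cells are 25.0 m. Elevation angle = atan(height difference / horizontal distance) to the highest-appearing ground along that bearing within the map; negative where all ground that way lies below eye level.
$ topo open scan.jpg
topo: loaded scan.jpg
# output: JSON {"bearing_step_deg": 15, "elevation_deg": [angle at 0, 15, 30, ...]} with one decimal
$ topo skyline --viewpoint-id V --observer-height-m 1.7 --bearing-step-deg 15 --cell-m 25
{"bearing_step_deg": 15, "elevation_deg": [6.3, 10.4, 13.5, 15.1, 15.6, 14.8, 13.0, 10.1, 6.2, 3.8, 0.8, -0.1, -0.1, -0.0, 0.5, 2.0, 5.0, 4.3, 2.1, 1.7, 2.1, 2.5, 2.1, 2.2]}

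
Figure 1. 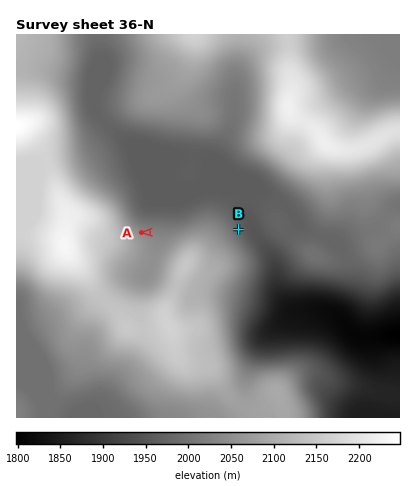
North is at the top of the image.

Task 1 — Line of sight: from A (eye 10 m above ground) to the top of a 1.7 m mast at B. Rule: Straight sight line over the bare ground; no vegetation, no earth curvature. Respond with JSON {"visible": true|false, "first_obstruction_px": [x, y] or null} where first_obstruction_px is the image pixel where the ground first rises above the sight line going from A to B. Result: {"visible": false, "first_obstruction_px": [176, 231]}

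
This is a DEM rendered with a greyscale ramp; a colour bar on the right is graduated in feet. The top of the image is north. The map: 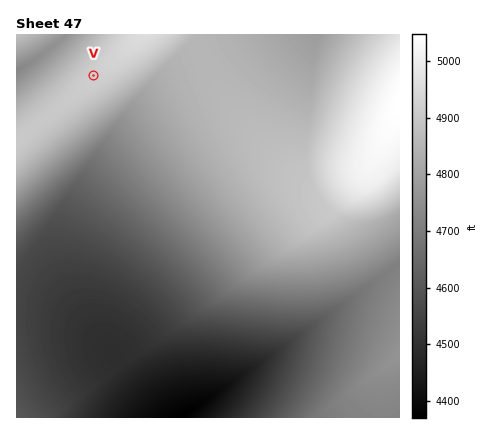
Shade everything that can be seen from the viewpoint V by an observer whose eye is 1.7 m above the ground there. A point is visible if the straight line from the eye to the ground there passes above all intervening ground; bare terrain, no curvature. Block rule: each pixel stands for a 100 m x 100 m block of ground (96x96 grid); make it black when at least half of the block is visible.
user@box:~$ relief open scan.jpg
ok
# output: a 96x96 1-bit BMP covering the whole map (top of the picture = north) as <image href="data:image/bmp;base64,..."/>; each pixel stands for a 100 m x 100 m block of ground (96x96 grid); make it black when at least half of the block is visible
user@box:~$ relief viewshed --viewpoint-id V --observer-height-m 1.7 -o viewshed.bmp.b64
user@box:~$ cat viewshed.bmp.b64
<image width="96" height="96" href="data:image/bmp;base64,Qk2+BAAAAAAAAD4AAAAoAAAAYAAAAGAAAAABAAEAAAAAAIAEAAATCwAAEwsAAAIAAAAAAAAA////AAAAAADwAAAAAAAAP//////AAAAAAAAAH/////4AAAAAAAAAD/////wAAAAAAAAAB/////gAAAAAAAAAA////+AAAAAAAAAAA////8AAAAAAAAAAAf///4AAAAAAAAAAAD///wAAAAAAAAAAAAf//wAAAAAAAAAAAAD//4AAAAAAAAAAAAAP/8AAAAAAAAAAAAAA/+AAAAAAAAAAAAAAB/AAAAAAAAAAAAAAAAAAAAAAAAAAAAAAAAAAAAAAAAAAAAAAAAAAAAAAAAAAAAAAAAAAAAAAAAAAAAAAAAAAAAAAAAAAAAAAAAAAAAAAAAAAAAAAAAAAAAAAAAAAAAAAAAAAAAAAAAAAAAAAAAAAAAAAAAAAAAAAAAAAAAAAAAAAAAAAAAAAAAAAAAAAAAAAAAAAAAAAAAAAAAAAAAAAAAAAAAAAAAAAAAAAAAAAAAAAAAAAAAAAAAAAAAAAAAAAAAAAAAAAAAAAAAAAAAAAAAAAAAAgAAAAAAAAAAAAAAA4AAAAAAAAAAAAAAA8AAAAAAAAAAAAAAB+AAAAAAAAAAAAAAB/gAAAAAAAAAAAAAB/wAAAAAAAAAAAAAD/8AAAAAAAAAAAAAD/+AAAAAAAAAAAAAD//AAAAAAAAAAAAAH//wAAAAAAAAAAAAH//4AAAAAAAAAAAAH//+AAAAAAAAAAAAP///AAAAAAAAAAAAP///gAAAAAAAAAAAP///4AAAAAAAAAAAP///8AAAAAAAAAAAf///+AAAAAAAAAAAf////gAAAAAAAAAAf////wAAAAAAAAAA/////8AAAAAAAAAA/////+AAAAAAAAAA//////AAAAAAAAAA//////wAAAAAAAAB//////4AAAAAAAAB//////8AAAAAAAAB//////8AAAAAAAAB//////+AAAAAAAAB//////+AAAAAAAAB///////AAAAAAAAB///////AAAAAAAAD///////AAAAAAAAD///////gAAAAAAAD///////gCAAAAAAD///////wDAAAAAAD///////wDgAAAAAB///////4DwAAAAAB///////8D4AAAAAB///////8D8AAAAAB///////+D8AAAAAB///////+D+AAAAAA////////D/AAAAAA////////D/gAAAAAf///////j/wAAAAAf///////j/4AAAAAP///////z/8AAAAAH///////z/+AAAAAD///////5//AAAAAB///////8f/gAAAAAf//////8H/wAAAAAD//////8A/4AAAAAAAAA///8AP8AAAAAAAAAf//8AH+AAAAAAAAAP//8AB/AAAAAAAAAH//8AA/gAAAAAAAAH//8AAPwAAAAAAAAD//8AAH8AAAAAAAAB//8AAD+AAAAAAAAA//8AAB/AAAAAAAAA//8AAA/gAAAAAAAAf/+AAAfwAAAAAAAAP//AAAP4AAAAAAAAH//wAAH8AAAAAAAAD//4AAD+AAAAAAAAB//+AAB/AAAAAAAAA///AAA/gAAAAAAAAf8="/>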